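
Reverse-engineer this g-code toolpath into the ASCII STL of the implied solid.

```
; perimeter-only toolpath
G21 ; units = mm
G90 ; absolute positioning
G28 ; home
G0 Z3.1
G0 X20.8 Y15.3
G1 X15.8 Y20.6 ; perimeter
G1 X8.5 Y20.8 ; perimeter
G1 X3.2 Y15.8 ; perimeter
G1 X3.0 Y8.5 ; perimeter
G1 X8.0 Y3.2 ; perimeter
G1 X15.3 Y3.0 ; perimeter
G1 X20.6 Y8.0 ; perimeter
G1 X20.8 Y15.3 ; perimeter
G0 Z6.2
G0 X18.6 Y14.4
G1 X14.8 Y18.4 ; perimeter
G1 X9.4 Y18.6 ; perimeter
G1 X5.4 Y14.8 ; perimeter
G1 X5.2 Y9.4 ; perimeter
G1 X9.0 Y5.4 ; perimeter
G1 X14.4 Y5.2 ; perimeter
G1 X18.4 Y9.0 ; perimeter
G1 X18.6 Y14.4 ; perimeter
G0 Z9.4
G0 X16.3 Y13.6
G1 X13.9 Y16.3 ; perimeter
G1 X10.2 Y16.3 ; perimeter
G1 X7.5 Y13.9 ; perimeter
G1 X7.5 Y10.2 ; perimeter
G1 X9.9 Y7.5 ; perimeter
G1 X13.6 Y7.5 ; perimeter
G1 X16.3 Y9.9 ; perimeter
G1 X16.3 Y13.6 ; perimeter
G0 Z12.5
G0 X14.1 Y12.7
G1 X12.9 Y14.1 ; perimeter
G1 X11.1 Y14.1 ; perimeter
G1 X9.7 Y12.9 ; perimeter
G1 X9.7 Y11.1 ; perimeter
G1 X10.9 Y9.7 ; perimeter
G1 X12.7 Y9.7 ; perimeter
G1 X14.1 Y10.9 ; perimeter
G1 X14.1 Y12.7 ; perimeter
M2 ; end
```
solid part
  facet normal 0.0000 0.0000 -1.0000
    outer loop
      vertex 7.7 23.0 0.0
      vertex 16.8 22.8 0.0
      vertex 23.0 16.1 0.0
    endloop
  endfacet
  facet normal 0.0000 0.0000 -1.0000
    outer loop
      vertex 1.0 16.8 0.0
      vertex 7.7 23.0 0.0
      vertex 23.0 16.1 0.0
    endloop
  endfacet
  facet normal 0.0000 0.0000 -1.0000
    outer loop
      vertex 0.8 7.7 0.0
      vertex 1.0 16.8 0.0
      vertex 23.0 16.1 0.0
    endloop
  endfacet
  facet normal 0.0000 0.0000 -1.0000
    outer loop
      vertex 7.0 1.0 0.0
      vertex 0.8 7.7 0.0
      vertex 23.0 16.1 0.0
    endloop
  endfacet
  facet normal 0.0000 0.0000 -1.0000
    outer loop
      vertex 16.1 0.8 0.0
      vertex 7.0 1.0 0.0
      vertex 23.0 16.1 0.0
    endloop
  endfacet
  facet normal 0.0000 0.0000 -1.0000
    outer loop
      vertex 22.8 7.0 0.0
      vertex 16.1 0.8 0.0
      vertex 23.0 16.1 0.0
    endloop
  endfacet
  facet normal 0.5998 0.5551 0.5763
    outer loop
      vertex 23.0 16.1 0.0
      vertex 16.8 22.8 0.0
      vertex 11.9 11.9 15.6
    endloop
  endfacet
  facet normal 0.0180 0.8169 0.5764
    outer loop
      vertex 16.8 22.8 0.0
      vertex 7.7 23.0 0.0
      vertex 11.9 11.9 15.6
    endloop
  endfacet
  facet normal -0.5551 0.5998 0.5763
    outer loop
      vertex 7.7 23.0 0.0
      vertex 1.0 16.8 0.0
      vertex 11.9 11.9 15.6
    endloop
  endfacet
  facet normal -0.8169 0.0180 0.5764
    outer loop
      vertex 1.0 16.8 0.0
      vertex 0.8 7.7 0.0
      vertex 11.9 11.9 15.6
    endloop
  endfacet
  facet normal -0.5998 -0.5551 0.5763
    outer loop
      vertex 0.8 7.7 0.0
      vertex 7.0 1.0 0.0
      vertex 11.9 11.9 15.6
    endloop
  endfacet
  facet normal -0.0180 -0.8169 0.5764
    outer loop
      vertex 7.0 1.0 0.0
      vertex 16.1 0.8 0.0
      vertex 11.9 11.9 15.6
    endloop
  endfacet
  facet normal 0.5551 -0.5998 0.5763
    outer loop
      vertex 16.1 0.8 0.0
      vertex 22.8 7.0 0.0
      vertex 11.9 11.9 15.6
    endloop
  endfacet
  facet normal 0.8169 -0.0180 0.5764
    outer loop
      vertex 22.8 7.0 0.0
      vertex 23.0 16.1 0.0
      vertex 11.9 11.9 15.6
    endloop
  endfacet
endsolid part

The G0 Z moves step by Δz≈3.1 mm. The G1 loops shrink linearly with z, so the solid tapers from its base footprint up to z≈15.6. Closing with a flat bottom cap and the tapered top and triangulating gives 14 facets — a regular 8-sided pyramid, base circumscribed radius ≈ 11.9 mm, apex at z ≈ 15.6 mm.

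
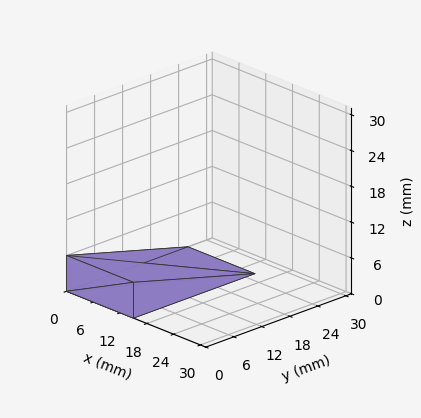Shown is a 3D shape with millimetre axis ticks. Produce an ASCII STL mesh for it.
Reading the render: the shape is a wedge (ramp): 15 × 26 mm base, rising to 6 mm along the y=0 edge and sloping linearly to z=0 at y=26 (dimensions read to the nearest mm from the axis ticks). For the STL, each face is triangulated and given an outward normal.

solid part
  facet normal 0.0000 0.0000 -1.0000
    outer loop
      vertex 15.00 26.00 0.00
      vertex 15.00 0.00 0.00
      vertex 0.00 0.00 0.00
    endloop
  endfacet
  facet normal 0.0000 0.0000 -1.0000
    outer loop
      vertex 0.00 26.00 0.00
      vertex 15.00 26.00 0.00
      vertex 0.00 0.00 0.00
    endloop
  endfacet
  facet normal 0.0000 -1.0000 0.0000
    outer loop
      vertex 0.00 0.00 0.00
      vertex 15.00 0.00 0.00
      vertex 15.00 0.00 6.00
    endloop
  endfacet
  facet normal 0.0000 -1.0000 0.0000
    outer loop
      vertex 0.00 0.00 0.00
      vertex 15.00 0.00 6.00
      vertex 0.00 0.00 6.00
    endloop
  endfacet
  facet normal 0.0000 0.2249 0.9744
    outer loop
      vertex 0.00 0.00 6.00
      vertex 15.00 0.00 6.00
      vertex 15.00 26.00 0.00
    endloop
  endfacet
  facet normal 0.0000 0.2249 0.9744
    outer loop
      vertex 0.00 0.00 6.00
      vertex 15.00 26.00 0.00
      vertex 0.00 26.00 0.00
    endloop
  endfacet
  facet normal -1.0000 0.0000 0.0000
    outer loop
      vertex 0.00 0.00 6.00
      vertex 0.00 26.00 0.00
      vertex 0.00 0.00 0.00
    endloop
  endfacet
  facet normal 1.0000 0.0000 0.0000
    outer loop
      vertex 15.00 0.00 0.00
      vertex 15.00 26.00 0.00
      vertex 15.00 0.00 6.00
    endloop
  endfacet
endsolid part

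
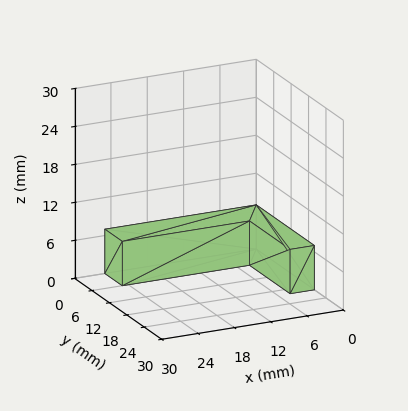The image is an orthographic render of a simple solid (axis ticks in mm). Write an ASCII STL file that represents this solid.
Reading the render: the shape is an L-shaped prism: outer 25 × 20 mm, arm thicknesses ≈ 6 mm (horizontal) and 4 mm (vertical), extruded 7 mm in z (dimensions read to the nearest mm from the axis ticks). For the STL, each face is triangulated and given an outward normal.

solid part
  facet normal 0.0000 0.0000 -1.0000
    outer loop
      vertex 25.00 6.00 0.00
      vertex 25.00 0.00 0.00
      vertex 0.00 0.00 0.00
    endloop
  endfacet
  facet normal 0.0000 0.0000 -1.0000
    outer loop
      vertex 4.00 6.00 0.00
      vertex 25.00 6.00 0.00
      vertex 0.00 0.00 0.00
    endloop
  endfacet
  facet normal 0.0000 0.0000 -1.0000
    outer loop
      vertex 4.00 20.00 0.00
      vertex 4.00 6.00 0.00
      vertex 0.00 0.00 0.00
    endloop
  endfacet
  facet normal 0.0000 0.0000 -1.0000
    outer loop
      vertex 0.00 20.00 0.00
      vertex 4.00 20.00 0.00
      vertex 0.00 0.00 0.00
    endloop
  endfacet
  facet normal 0.0000 0.0000 1.0000
    outer loop
      vertex 0.00 0.00 7.00
      vertex 25.00 0.00 7.00
      vertex 25.00 6.00 7.00
    endloop
  endfacet
  facet normal 0.0000 0.0000 1.0000
    outer loop
      vertex 0.00 0.00 7.00
      vertex 25.00 6.00 7.00
      vertex 4.00 6.00 7.00
    endloop
  endfacet
  facet normal 0.0000 0.0000 1.0000
    outer loop
      vertex 0.00 0.00 7.00
      vertex 4.00 6.00 7.00
      vertex 4.00 20.00 7.00
    endloop
  endfacet
  facet normal 0.0000 0.0000 1.0000
    outer loop
      vertex 0.00 0.00 7.00
      vertex 4.00 20.00 7.00
      vertex 0.00 20.00 7.00
    endloop
  endfacet
  facet normal 0.0000 -1.0000 0.0000
    outer loop
      vertex 0.00 0.00 0.00
      vertex 25.00 0.00 0.00
      vertex 25.00 0.00 7.00
    endloop
  endfacet
  facet normal 0.0000 -1.0000 0.0000
    outer loop
      vertex 0.00 0.00 0.00
      vertex 25.00 0.00 7.00
      vertex 0.00 0.00 7.00
    endloop
  endfacet
  facet normal 1.0000 0.0000 0.0000
    outer loop
      vertex 25.00 0.00 0.00
      vertex 25.00 6.00 0.00
      vertex 25.00 6.00 7.00
    endloop
  endfacet
  facet normal 1.0000 0.0000 0.0000
    outer loop
      vertex 25.00 0.00 0.00
      vertex 25.00 6.00 7.00
      vertex 25.00 0.00 7.00
    endloop
  endfacet
  facet normal 0.0000 1.0000 0.0000
    outer loop
      vertex 25.00 6.00 0.00
      vertex 4.00 6.00 0.00
      vertex 4.00 6.00 7.00
    endloop
  endfacet
  facet normal 0.0000 1.0000 0.0000
    outer loop
      vertex 25.00 6.00 0.00
      vertex 4.00 6.00 7.00
      vertex 25.00 6.00 7.00
    endloop
  endfacet
  facet normal 1.0000 0.0000 0.0000
    outer loop
      vertex 4.00 6.00 0.00
      vertex 4.00 20.00 0.00
      vertex 4.00 20.00 7.00
    endloop
  endfacet
  facet normal 1.0000 0.0000 0.0000
    outer loop
      vertex 4.00 6.00 0.00
      vertex 4.00 20.00 7.00
      vertex 4.00 6.00 7.00
    endloop
  endfacet
  facet normal 0.0000 1.0000 0.0000
    outer loop
      vertex 4.00 20.00 0.00
      vertex 0.00 20.00 0.00
      vertex 0.00 20.00 7.00
    endloop
  endfacet
  facet normal 0.0000 1.0000 0.0000
    outer loop
      vertex 4.00 20.00 0.00
      vertex 0.00 20.00 7.00
      vertex 4.00 20.00 7.00
    endloop
  endfacet
  facet normal -1.0000 0.0000 0.0000
    outer loop
      vertex 0.00 20.00 0.00
      vertex 0.00 0.00 0.00
      vertex 0.00 0.00 7.00
    endloop
  endfacet
  facet normal -1.0000 0.0000 0.0000
    outer loop
      vertex 0.00 20.00 0.00
      vertex 0.00 0.00 7.00
      vertex 0.00 20.00 7.00
    endloop
  endfacet
endsolid part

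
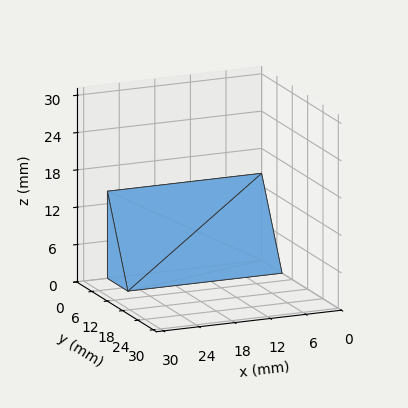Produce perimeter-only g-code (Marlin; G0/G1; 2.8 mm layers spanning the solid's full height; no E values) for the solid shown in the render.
Reading the render: the shape is a wedge (ramp): 26 × 8 mm base, rising to 14 mm along the y=0 edge and sloping linearly to z=0 at y=8 (dimensions read to the nearest mm from the axis ticks). For the g-code, the solid's height is divided into equal slices at the stated Δz and each level perimeter traced with G1 moves after a G0 lift.

; perimeter-only toolpath
G21 ; units = mm
G90 ; absolute positioning
G28 ; home
; layer 1
G0 Z2.8
G0 X0.0 Y0.0
G1 X26.0 Y0.0
G1 X26.0 Y6.4
G1 X0.0 Y6.4
G1 X0.0 Y0.0
; layer 2
G0 Z5.6
G0 X0.0 Y0.0
G1 X26.0 Y0.0
G1 X26.0 Y4.8
G1 X0.0 Y4.8
G1 X0.0 Y0.0
; layer 3
G0 Z8.4
G0 X0.0 Y0.0
G1 X26.0 Y0.0
G1 X26.0 Y3.2
G1 X0.0 Y3.2
G1 X0.0 Y0.0
; layer 4
G0 Z11.2
G0 X0.0 Y0.0
G1 X26.0 Y0.0
G1 X26.0 Y1.6
G1 X0.0 Y1.6
G1 X0.0 Y0.0
M2 ; end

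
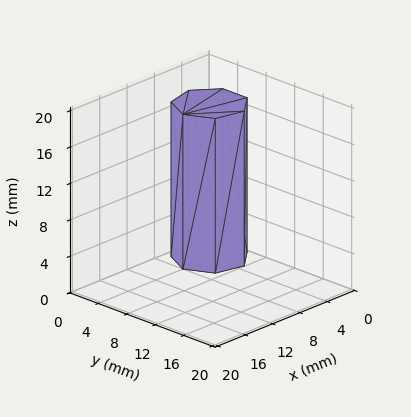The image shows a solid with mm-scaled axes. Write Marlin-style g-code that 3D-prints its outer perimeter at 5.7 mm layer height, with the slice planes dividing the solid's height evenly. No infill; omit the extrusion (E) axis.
Reading the render: the shape is a regular 7-sided prism (a cylinder approximated with 7 flat sides), circumscribed radius ≈ 4 mm, height ≈ 17 mm (dimensions read to the nearest mm from the axis ticks). For the g-code, the solid's height is divided into equal slices at the stated Δz and each level perimeter traced with G1 moves after a G0 lift.

; perimeter-only toolpath
G21 ; units = mm
G90 ; absolute positioning
G28 ; home
; layer 1
G0 Z5.7
G0 X8.0 Y4.0
G1 X6.5 Y7.1
G1 X3.1 Y7.9
G1 X0.4 Y5.7
G1 X0.4 Y2.3
G1 X3.1 Y0.1
G1 X6.5 Y0.9
G1 X8.0 Y4.0
; layer 2
G0 Z11.3
G0 X8.0 Y4.0
G1 X6.5 Y7.1
G1 X3.1 Y7.9
G1 X0.4 Y5.7
G1 X0.4 Y2.3
G1 X3.1 Y0.1
G1 X6.5 Y0.9
G1 X8.0 Y4.0
; layer 3
G0 Z17.0
G0 X8.0 Y4.0
G1 X6.5 Y7.1
G1 X3.1 Y7.9
G1 X0.4 Y5.7
G1 X0.4 Y2.3
G1 X3.1 Y0.1
G1 X6.5 Y0.9
G1 X8.0 Y4.0
M2 ; end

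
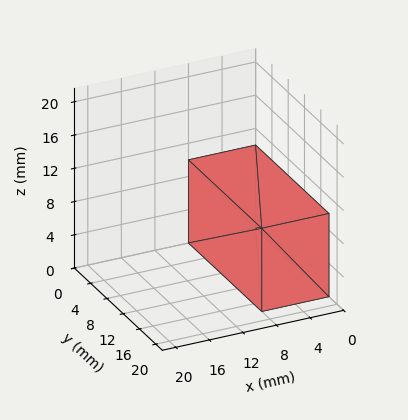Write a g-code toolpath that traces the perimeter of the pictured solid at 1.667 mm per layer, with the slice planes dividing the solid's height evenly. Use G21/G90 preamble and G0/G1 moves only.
Reading the render: the shape is a rectangular box, roughly 8 × 18 mm footprint and 10 mm tall (dimensions read to the nearest mm from the axis ticks). For the g-code, the solid's height is divided into equal slices at the stated Δz and each level perimeter traced with G1 moves after a G0 lift.

; perimeter-only toolpath
G21 ; units = mm
G90 ; absolute positioning
G28 ; home
; layer 1
G0 Z1.667
G0 X0.000 Y0.000
G1 X8.000 Y0.000
G1 X8.000 Y18.000
G1 X0.000 Y18.000
G1 X0.000 Y0.000
; layer 2
G0 Z3.333
G0 X0.000 Y0.000
G1 X8.000 Y0.000
G1 X8.000 Y18.000
G1 X0.000 Y18.000
G1 X0.000 Y0.000
; layer 3
G0 Z5.000
G0 X0.000 Y0.000
G1 X8.000 Y0.000
G1 X8.000 Y18.000
G1 X0.000 Y18.000
G1 X0.000 Y0.000
; layer 4
G0 Z6.667
G0 X0.000 Y0.000
G1 X8.000 Y0.000
G1 X8.000 Y18.000
G1 X0.000 Y18.000
G1 X0.000 Y0.000
; layer 5
G0 Z8.333
G0 X0.000 Y0.000
G1 X8.000 Y0.000
G1 X8.000 Y18.000
G1 X0.000 Y18.000
G1 X0.000 Y0.000
; layer 6
G0 Z10.000
G0 X0.000 Y0.000
G1 X8.000 Y0.000
G1 X8.000 Y18.000
G1 X0.000 Y18.000
G1 X0.000 Y0.000
M2 ; end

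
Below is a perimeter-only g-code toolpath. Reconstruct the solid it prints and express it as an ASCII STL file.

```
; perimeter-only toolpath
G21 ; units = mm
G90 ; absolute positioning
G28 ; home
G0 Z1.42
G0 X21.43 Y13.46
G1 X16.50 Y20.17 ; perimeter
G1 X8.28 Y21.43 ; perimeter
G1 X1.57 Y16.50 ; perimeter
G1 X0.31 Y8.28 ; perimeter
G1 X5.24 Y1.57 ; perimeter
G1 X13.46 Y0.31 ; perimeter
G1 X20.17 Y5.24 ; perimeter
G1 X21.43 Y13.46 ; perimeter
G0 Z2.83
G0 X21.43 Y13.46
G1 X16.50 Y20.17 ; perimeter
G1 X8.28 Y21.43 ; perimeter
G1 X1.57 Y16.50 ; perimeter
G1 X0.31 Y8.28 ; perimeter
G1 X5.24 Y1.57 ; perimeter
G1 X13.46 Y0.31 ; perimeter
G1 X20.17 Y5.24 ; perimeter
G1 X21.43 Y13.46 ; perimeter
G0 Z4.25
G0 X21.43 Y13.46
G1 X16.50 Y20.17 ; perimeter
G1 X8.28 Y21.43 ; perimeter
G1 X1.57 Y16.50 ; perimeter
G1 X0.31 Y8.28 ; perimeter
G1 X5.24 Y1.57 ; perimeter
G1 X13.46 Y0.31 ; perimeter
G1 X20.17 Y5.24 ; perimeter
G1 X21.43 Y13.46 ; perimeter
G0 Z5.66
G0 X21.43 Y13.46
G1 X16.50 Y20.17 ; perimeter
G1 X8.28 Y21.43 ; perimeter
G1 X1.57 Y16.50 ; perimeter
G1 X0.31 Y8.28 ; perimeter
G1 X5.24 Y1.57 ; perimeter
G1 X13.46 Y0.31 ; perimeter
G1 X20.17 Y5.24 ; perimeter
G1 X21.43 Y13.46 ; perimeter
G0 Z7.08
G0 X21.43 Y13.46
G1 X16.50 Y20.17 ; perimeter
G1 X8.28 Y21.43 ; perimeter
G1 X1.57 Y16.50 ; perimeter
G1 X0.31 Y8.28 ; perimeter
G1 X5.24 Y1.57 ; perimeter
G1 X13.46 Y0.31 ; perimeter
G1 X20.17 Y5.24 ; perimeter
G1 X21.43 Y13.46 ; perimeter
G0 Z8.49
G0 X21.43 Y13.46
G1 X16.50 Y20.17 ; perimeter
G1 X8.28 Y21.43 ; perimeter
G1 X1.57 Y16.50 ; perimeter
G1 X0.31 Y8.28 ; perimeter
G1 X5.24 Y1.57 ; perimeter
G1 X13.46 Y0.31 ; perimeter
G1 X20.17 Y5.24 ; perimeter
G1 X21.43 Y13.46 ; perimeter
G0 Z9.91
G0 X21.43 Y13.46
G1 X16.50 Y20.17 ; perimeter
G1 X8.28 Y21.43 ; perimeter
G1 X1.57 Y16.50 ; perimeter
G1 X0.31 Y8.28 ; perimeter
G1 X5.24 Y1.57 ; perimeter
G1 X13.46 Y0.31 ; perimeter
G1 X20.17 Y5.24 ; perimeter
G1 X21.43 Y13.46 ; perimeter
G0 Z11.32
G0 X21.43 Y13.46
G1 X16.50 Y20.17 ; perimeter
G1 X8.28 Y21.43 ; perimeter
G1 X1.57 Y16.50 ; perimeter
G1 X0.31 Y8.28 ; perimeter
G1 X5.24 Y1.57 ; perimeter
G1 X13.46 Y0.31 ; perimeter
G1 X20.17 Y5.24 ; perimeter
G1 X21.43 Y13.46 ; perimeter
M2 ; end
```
solid part
  facet normal 0.0000 0.0000 -1.0000
    outer loop
      vertex 8.28 21.43 0.00
      vertex 16.50 20.17 0.00
      vertex 21.43 13.46 0.00
    endloop
  endfacet
  facet normal 0.0000 0.0000 -1.0000
    outer loop
      vertex 1.57 16.50 0.00
      vertex 8.28 21.43 0.00
      vertex 21.43 13.46 0.00
    endloop
  endfacet
  facet normal 0.0000 0.0000 -1.0000
    outer loop
      vertex 0.31 8.28 0.00
      vertex 1.57 16.50 0.00
      vertex 21.43 13.46 0.00
    endloop
  endfacet
  facet normal 0.0000 0.0000 -1.0000
    outer loop
      vertex 5.24 1.57 0.00
      vertex 0.31 8.28 0.00
      vertex 21.43 13.46 0.00
    endloop
  endfacet
  facet normal 0.0000 0.0000 -1.0000
    outer loop
      vertex 13.46 0.31 0.00
      vertex 5.24 1.57 0.00
      vertex 21.43 13.46 0.00
    endloop
  endfacet
  facet normal 0.0000 0.0000 -1.0000
    outer loop
      vertex 20.17 5.24 0.00
      vertex 13.46 0.31 0.00
      vertex 21.43 13.46 0.00
    endloop
  endfacet
  facet normal 0.0000 0.0000 1.0000
    outer loop
      vertex 21.43 13.46 11.32
      vertex 16.50 20.17 11.32
      vertex 8.28 21.43 11.32
    endloop
  endfacet
  facet normal 0.0000 0.0000 1.0000
    outer loop
      vertex 21.43 13.46 11.32
      vertex 8.28 21.43 11.32
      vertex 1.57 16.50 11.32
    endloop
  endfacet
  facet normal 0.0000 0.0000 1.0000
    outer loop
      vertex 21.43 13.46 11.32
      vertex 1.57 16.50 11.32
      vertex 0.31 8.28 11.32
    endloop
  endfacet
  facet normal 0.0000 0.0000 1.0000
    outer loop
      vertex 21.43 13.46 11.32
      vertex 0.31 8.28 11.32
      vertex 5.24 1.57 11.32
    endloop
  endfacet
  facet normal 0.0000 0.0000 1.0000
    outer loop
      vertex 21.43 13.46 11.32
      vertex 5.24 1.57 11.32
      vertex 13.46 0.31 11.32
    endloop
  endfacet
  facet normal 0.0000 0.0000 1.0000
    outer loop
      vertex 21.43 13.46 11.32
      vertex 13.46 0.31 11.32
      vertex 20.17 5.24 11.32
    endloop
  endfacet
  facet normal 0.8059 0.5921 0.0000
    outer loop
      vertex 21.43 13.46 0.00
      vertex 16.50 20.17 0.00
      vertex 16.50 20.17 11.32
    endloop
  endfacet
  facet normal 0.8059 0.5921 0.0000
    outer loop
      vertex 21.43 13.46 0.00
      vertex 16.50 20.17 11.32
      vertex 21.43 13.46 11.32
    endloop
  endfacet
  facet normal 0.1515 0.9885 0.0000
    outer loop
      vertex 16.50 20.17 0.00
      vertex 8.28 21.43 0.00
      vertex 8.28 21.43 11.32
    endloop
  endfacet
  facet normal 0.1515 0.9885 0.0000
    outer loop
      vertex 16.50 20.17 0.00
      vertex 8.28 21.43 11.32
      vertex 16.50 20.17 11.32
    endloop
  endfacet
  facet normal -0.5921 0.8059 0.0000
    outer loop
      vertex 8.28 21.43 0.00
      vertex 1.57 16.50 0.00
      vertex 1.57 16.50 11.32
    endloop
  endfacet
  facet normal -0.5921 0.8059 0.0000
    outer loop
      vertex 8.28 21.43 0.00
      vertex 1.57 16.50 11.32
      vertex 8.28 21.43 11.32
    endloop
  endfacet
  facet normal -0.9885 0.1515 0.0000
    outer loop
      vertex 1.57 16.50 0.00
      vertex 0.31 8.28 0.00
      vertex 0.31 8.28 11.32
    endloop
  endfacet
  facet normal -0.9885 0.1515 0.0000
    outer loop
      vertex 1.57 16.50 0.00
      vertex 0.31 8.28 11.32
      vertex 1.57 16.50 11.32
    endloop
  endfacet
  facet normal -0.8059 -0.5921 0.0000
    outer loop
      vertex 0.31 8.28 0.00
      vertex 5.24 1.57 0.00
      vertex 5.24 1.57 11.32
    endloop
  endfacet
  facet normal -0.8059 -0.5921 0.0000
    outer loop
      vertex 0.31 8.28 0.00
      vertex 5.24 1.57 11.32
      vertex 0.31 8.28 11.32
    endloop
  endfacet
  facet normal -0.1515 -0.9885 0.0000
    outer loop
      vertex 5.24 1.57 0.00
      vertex 13.46 0.31 0.00
      vertex 13.46 0.31 11.32
    endloop
  endfacet
  facet normal -0.1515 -0.9885 0.0000
    outer loop
      vertex 5.24 1.57 0.00
      vertex 13.46 0.31 11.32
      vertex 5.24 1.57 11.32
    endloop
  endfacet
  facet normal 0.5921 -0.8059 0.0000
    outer loop
      vertex 13.46 0.31 0.00
      vertex 20.17 5.24 0.00
      vertex 20.17 5.24 11.32
    endloop
  endfacet
  facet normal 0.5921 -0.8059 0.0000
    outer loop
      vertex 13.46 0.31 0.00
      vertex 20.17 5.24 11.32
      vertex 13.46 0.31 11.32
    endloop
  endfacet
  facet normal 0.9885 -0.1515 0.0000
    outer loop
      vertex 20.17 5.24 0.00
      vertex 21.43 13.46 0.00
      vertex 21.43 13.46 11.32
    endloop
  endfacet
  facet normal 0.9885 -0.1515 0.0000
    outer loop
      vertex 20.17 5.24 0.00
      vertex 21.43 13.46 11.32
      vertex 20.17 5.24 11.32
    endloop
  endfacet
endsolid part

The G0 Z moves step by Δz≈1.42 mm. Every layer's G1 loop is the same polygon, so the solid is a straight extrusion of it from z=0 to z≈11.3. Closing with flat bottom and top caps and triangulating gives 28 facets — a regular 8-sided prism (a cylinder approximated with 8 flat sides), circumscribed radius ≈ 10.9 mm, height ≈ 11.3 mm.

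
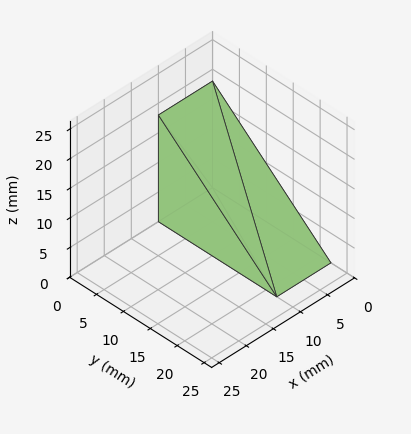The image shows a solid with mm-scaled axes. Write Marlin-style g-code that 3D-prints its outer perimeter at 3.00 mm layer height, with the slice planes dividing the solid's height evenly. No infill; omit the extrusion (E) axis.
Reading the render: the shape is a wedge (ramp): 10 × 22 mm base, rising to 18 mm along the y=0 edge and sloping linearly to z=0 at y=22 (dimensions read to the nearest mm from the axis ticks). For the g-code, the solid's height is divided into equal slices at the stated Δz and each level perimeter traced with G1 moves after a G0 lift.

; perimeter-only toolpath
G21 ; units = mm
G90 ; absolute positioning
G28 ; home
; layer 1
G0 Z3.00
G0 X0.00 Y0.00
G1 X10.00 Y0.00
G1 X10.00 Y18.33
G1 X0.00 Y18.33
G1 X0.00 Y0.00
; layer 2
G0 Z6.00
G0 X0.00 Y0.00
G1 X10.00 Y0.00
G1 X10.00 Y14.67
G1 X0.00 Y14.67
G1 X0.00 Y0.00
; layer 3
G0 Z9.00
G0 X0.00 Y0.00
G1 X10.00 Y0.00
G1 X10.00 Y11.00
G1 X0.00 Y11.00
G1 X0.00 Y0.00
; layer 4
G0 Z12.00
G0 X0.00 Y0.00
G1 X10.00 Y0.00
G1 X10.00 Y7.33
G1 X0.00 Y7.33
G1 X0.00 Y0.00
; layer 5
G0 Z15.00
G0 X0.00 Y0.00
G1 X10.00 Y0.00
G1 X10.00 Y3.67
G1 X0.00 Y3.67
G1 X0.00 Y0.00
M2 ; end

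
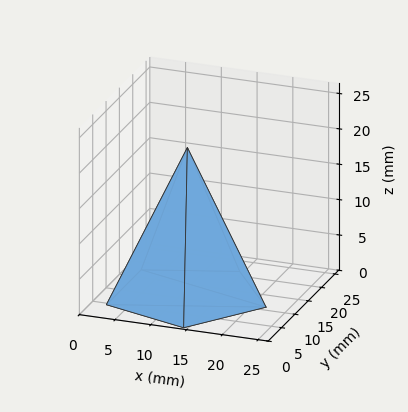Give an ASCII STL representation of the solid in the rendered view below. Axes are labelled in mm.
Reading the render: the shape is a regular 5-sided pyramid, base circumscribed radius ≈ 11 mm, apex at z ≈ 21 mm (dimensions read to the nearest mm from the axis ticks). For the STL, each face is triangulated and given an outward normal.

solid part
  facet normal 0.0000 0.0000 -1.0000
    outer loop
      vertex 2.1 17.5 0.0
      vertex 14.4 21.5 0.0
      vertex 22.0 11.0 0.0
    endloop
  endfacet
  facet normal 0.0000 0.0000 -1.0000
    outer loop
      vertex 2.1 4.5 0.0
      vertex 2.1 17.5 0.0
      vertex 22.0 11.0 0.0
    endloop
  endfacet
  facet normal 0.0000 0.0000 -1.0000
    outer loop
      vertex 14.4 0.5 0.0
      vertex 2.1 4.5 0.0
      vertex 22.0 11.0 0.0
    endloop
  endfacet
  facet normal 0.7457 0.5398 0.3906
    outer loop
      vertex 22.0 11.0 0.0
      vertex 14.4 21.5 0.0
      vertex 11.0 11.0 21.0
    endloop
  endfacet
  facet normal -0.2846 0.8751 0.3915
    outer loop
      vertex 14.4 21.5 0.0
      vertex 2.1 17.5 0.0
      vertex 11.0 11.0 21.0
    endloop
  endfacet
  facet normal -0.9207 0.0000 0.3902
    outer loop
      vertex 2.1 17.5 0.0
      vertex 2.1 4.5 0.0
      vertex 11.0 11.0 21.0
    endloop
  endfacet
  facet normal -0.2846 -0.8751 0.3915
    outer loop
      vertex 2.1 4.5 0.0
      vertex 14.4 0.5 0.0
      vertex 11.0 11.0 21.0
    endloop
  endfacet
  facet normal 0.7457 -0.5398 0.3906
    outer loop
      vertex 14.4 0.5 0.0
      vertex 22.0 11.0 0.0
      vertex 11.0 11.0 21.0
    endloop
  endfacet
endsolid part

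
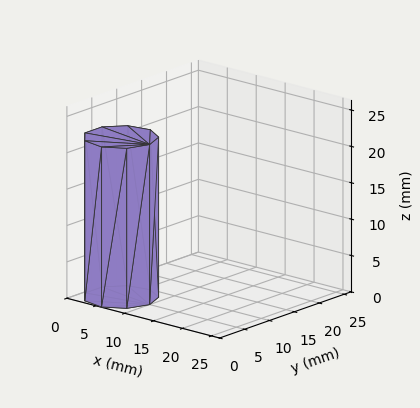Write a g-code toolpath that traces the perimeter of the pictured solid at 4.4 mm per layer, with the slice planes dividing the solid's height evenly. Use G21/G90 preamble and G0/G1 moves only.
Reading the render: the shape is a regular 9-sided prism (a cylinder approximated with 9 flat sides), circumscribed radius ≈ 5 mm, height ≈ 22 mm (dimensions read to the nearest mm from the axis ticks). For the g-code, the solid's height is divided into equal slices at the stated Δz and each level perimeter traced with G1 moves after a G0 lift.

; perimeter-only toolpath
G21 ; units = mm
G90 ; absolute positioning
G28 ; home
; layer 1
G0 Z4.4
G0 X10.0 Y5.0
G1 X8.8 Y8.2
G1 X5.9 Y9.9
G1 X2.5 Y9.3
G1 X0.3 Y6.7
G1 X0.3 Y3.3
G1 X2.5 Y0.7
G1 X5.9 Y0.1
G1 X8.8 Y1.8
G1 X10.0 Y5.0
; layer 2
G0 Z8.8
G0 X10.0 Y5.0
G1 X8.8 Y8.2
G1 X5.9 Y9.9
G1 X2.5 Y9.3
G1 X0.3 Y6.7
G1 X0.3 Y3.3
G1 X2.5 Y0.7
G1 X5.9 Y0.1
G1 X8.8 Y1.8
G1 X10.0 Y5.0
; layer 3
G0 Z13.2
G0 X10.0 Y5.0
G1 X8.8 Y8.2
G1 X5.9 Y9.9
G1 X2.5 Y9.3
G1 X0.3 Y6.7
G1 X0.3 Y3.3
G1 X2.5 Y0.7
G1 X5.9 Y0.1
G1 X8.8 Y1.8
G1 X10.0 Y5.0
; layer 4
G0 Z17.6
G0 X10.0 Y5.0
G1 X8.8 Y8.2
G1 X5.9 Y9.9
G1 X2.5 Y9.3
G1 X0.3 Y6.7
G1 X0.3 Y3.3
G1 X2.5 Y0.7
G1 X5.9 Y0.1
G1 X8.8 Y1.8
G1 X10.0 Y5.0
; layer 5
G0 Z22.0
G0 X10.0 Y5.0
G1 X8.8 Y8.2
G1 X5.9 Y9.9
G1 X2.5 Y9.3
G1 X0.3 Y6.7
G1 X0.3 Y3.3
G1 X2.5 Y0.7
G1 X5.9 Y0.1
G1 X8.8 Y1.8
G1 X10.0 Y5.0
M2 ; end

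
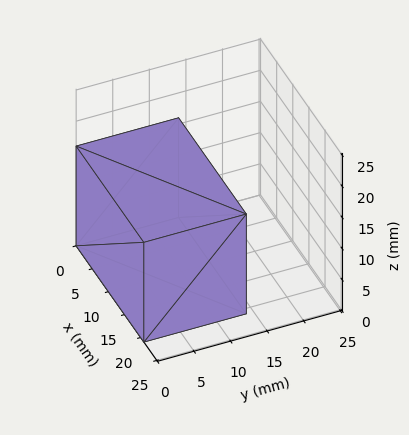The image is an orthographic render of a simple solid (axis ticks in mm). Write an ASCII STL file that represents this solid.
Reading the render: the shape is a rectangular box, roughly 21 × 14 mm footprint and 16 mm tall (dimensions read to the nearest mm from the axis ticks). For the STL, each face is triangulated and given an outward normal.

solid part
  facet normal 0.0000 0.0000 -1.0000
    outer loop
      vertex 21.0 14.0 0.0
      vertex 21.0 0.0 0.0
      vertex 0.0 0.0 0.0
    endloop
  endfacet
  facet normal 0.0000 0.0000 -1.0000
    outer loop
      vertex 0.0 14.0 0.0
      vertex 21.0 14.0 0.0
      vertex 0.0 0.0 0.0
    endloop
  endfacet
  facet normal 0.0000 0.0000 1.0000
    outer loop
      vertex 0.0 0.0 16.0
      vertex 21.0 0.0 16.0
      vertex 21.0 14.0 16.0
    endloop
  endfacet
  facet normal 0.0000 0.0000 1.0000
    outer loop
      vertex 0.0 0.0 16.0
      vertex 21.0 14.0 16.0
      vertex 0.0 14.0 16.0
    endloop
  endfacet
  facet normal 0.0000 -1.0000 0.0000
    outer loop
      vertex 0.0 0.0 0.0
      vertex 21.0 0.0 0.0
      vertex 21.0 0.0 16.0
    endloop
  endfacet
  facet normal 0.0000 -1.0000 0.0000
    outer loop
      vertex 0.0 0.0 0.0
      vertex 21.0 0.0 16.0
      vertex 0.0 0.0 16.0
    endloop
  endfacet
  facet normal 0.0000 1.0000 0.0000
    outer loop
      vertex 21.0 14.0 16.0
      vertex 21.0 14.0 0.0
      vertex 0.0 14.0 0.0
    endloop
  endfacet
  facet normal 0.0000 1.0000 0.0000
    outer loop
      vertex 0.0 14.0 16.0
      vertex 21.0 14.0 16.0
      vertex 0.0 14.0 0.0
    endloop
  endfacet
  facet normal -1.0000 0.0000 0.0000
    outer loop
      vertex 0.0 14.0 16.0
      vertex 0.0 14.0 0.0
      vertex 0.0 0.0 0.0
    endloop
  endfacet
  facet normal -1.0000 0.0000 0.0000
    outer loop
      vertex 0.0 0.0 16.0
      vertex 0.0 14.0 16.0
      vertex 0.0 0.0 0.0
    endloop
  endfacet
  facet normal 1.0000 0.0000 0.0000
    outer loop
      vertex 21.0 0.0 0.0
      vertex 21.0 14.0 0.0
      vertex 21.0 14.0 16.0
    endloop
  endfacet
  facet normal 1.0000 0.0000 0.0000
    outer loop
      vertex 21.0 0.0 0.0
      vertex 21.0 14.0 16.0
      vertex 21.0 0.0 16.0
    endloop
  endfacet
endsolid part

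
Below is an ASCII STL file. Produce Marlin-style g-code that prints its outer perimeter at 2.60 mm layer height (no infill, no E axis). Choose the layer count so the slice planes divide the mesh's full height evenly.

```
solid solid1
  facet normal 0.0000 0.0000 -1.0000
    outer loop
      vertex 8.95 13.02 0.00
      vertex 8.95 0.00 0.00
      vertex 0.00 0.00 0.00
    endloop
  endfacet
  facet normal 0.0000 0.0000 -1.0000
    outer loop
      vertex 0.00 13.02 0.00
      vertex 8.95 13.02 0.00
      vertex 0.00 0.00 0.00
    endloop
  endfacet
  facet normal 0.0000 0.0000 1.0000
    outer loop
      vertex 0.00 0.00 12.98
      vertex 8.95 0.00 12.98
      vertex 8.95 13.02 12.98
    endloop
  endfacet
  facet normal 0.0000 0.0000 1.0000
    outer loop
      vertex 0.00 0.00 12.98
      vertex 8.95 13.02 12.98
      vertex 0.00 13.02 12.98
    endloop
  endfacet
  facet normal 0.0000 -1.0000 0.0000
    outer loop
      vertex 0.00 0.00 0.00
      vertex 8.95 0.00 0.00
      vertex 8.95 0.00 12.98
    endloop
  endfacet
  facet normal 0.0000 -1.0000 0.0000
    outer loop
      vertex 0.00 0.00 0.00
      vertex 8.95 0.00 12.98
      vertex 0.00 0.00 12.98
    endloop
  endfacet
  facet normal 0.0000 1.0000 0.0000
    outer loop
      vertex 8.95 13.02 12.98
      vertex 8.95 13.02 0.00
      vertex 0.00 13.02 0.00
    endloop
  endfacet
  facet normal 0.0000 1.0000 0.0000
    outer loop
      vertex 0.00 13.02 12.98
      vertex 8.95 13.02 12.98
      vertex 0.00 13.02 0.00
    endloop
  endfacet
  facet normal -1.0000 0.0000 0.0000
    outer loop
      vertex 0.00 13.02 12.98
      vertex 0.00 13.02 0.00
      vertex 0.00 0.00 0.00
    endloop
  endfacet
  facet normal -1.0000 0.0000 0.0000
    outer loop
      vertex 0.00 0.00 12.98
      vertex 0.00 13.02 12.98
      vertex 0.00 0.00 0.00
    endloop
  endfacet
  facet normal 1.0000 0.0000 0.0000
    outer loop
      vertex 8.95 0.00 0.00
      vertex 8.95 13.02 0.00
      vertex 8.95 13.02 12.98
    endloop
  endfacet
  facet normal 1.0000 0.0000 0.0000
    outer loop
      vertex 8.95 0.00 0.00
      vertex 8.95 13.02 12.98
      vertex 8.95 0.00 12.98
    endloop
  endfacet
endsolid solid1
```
; perimeter-only toolpath
G21 ; units = mm
G90 ; absolute positioning
G28 ; home
; layer 1
G0 Z2.60
G0 X0.00 Y0.00
G1 X8.95 Y0.00
G1 X8.95 Y13.02
G1 X0.00 Y13.02
G1 X0.00 Y0.00
; layer 2
G0 Z5.19
G0 X0.00 Y0.00
G1 X8.95 Y0.00
G1 X8.95 Y13.02
G1 X0.00 Y13.02
G1 X0.00 Y0.00
; layer 3
G0 Z7.79
G0 X0.00 Y0.00
G1 X8.95 Y0.00
G1 X8.95 Y13.02
G1 X0.00 Y13.02
G1 X0.00 Y0.00
; layer 4
G0 Z10.38
G0 X0.00 Y0.00
G1 X8.95 Y0.00
G1 X8.95 Y13.02
G1 X0.00 Y13.02
G1 X0.00 Y0.00
; layer 5
G0 Z12.98
G0 X0.00 Y0.00
G1 X8.95 Y0.00
G1 X8.95 Y13.02
G1 X0.00 Y13.02
G1 X0.00 Y0.00
M2 ; end

The solid is a rectangular box, roughly 8.95 × 13 mm footprint and 13 mm tall. Slicing at Δz = 2.60 mm — 5 equal slices spanning the solid's height, so layer i sits at z = i·h/5 — gives 5 non-empty perimeters. Each is a 4-segment closed polygon; G0 lifts to the layer z and rapids to the start vertex, then G1 traces the edges.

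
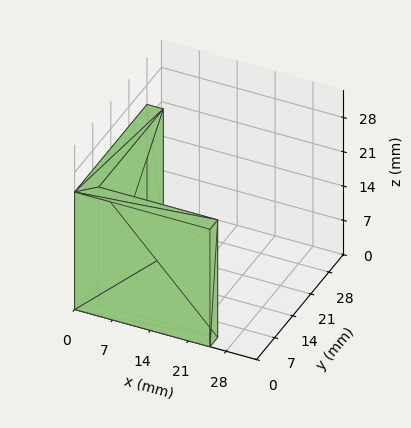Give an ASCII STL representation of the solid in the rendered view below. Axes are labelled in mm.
Reading the render: the shape is an L-shaped prism: outer 25 × 28 mm, arm thicknesses ≈ 3 mm (horizontal) and 3 mm (vertical), extruded 24 mm in z (dimensions read to the nearest mm from the axis ticks). For the STL, each face is triangulated and given an outward normal.

solid part
  facet normal 0.0000 0.0000 -1.0000
    outer loop
      vertex 25.0 3.0 0.0
      vertex 25.0 0.0 0.0
      vertex 0.0 0.0 0.0
    endloop
  endfacet
  facet normal 0.0000 0.0000 -1.0000
    outer loop
      vertex 3.0 3.0 0.0
      vertex 25.0 3.0 0.0
      vertex 0.0 0.0 0.0
    endloop
  endfacet
  facet normal 0.0000 0.0000 -1.0000
    outer loop
      vertex 3.0 28.0 0.0
      vertex 3.0 3.0 0.0
      vertex 0.0 0.0 0.0
    endloop
  endfacet
  facet normal 0.0000 0.0000 -1.0000
    outer loop
      vertex 0.0 28.0 0.0
      vertex 3.0 28.0 0.0
      vertex 0.0 0.0 0.0
    endloop
  endfacet
  facet normal 0.0000 0.0000 1.0000
    outer loop
      vertex 0.0 0.0 24.0
      vertex 25.0 0.0 24.0
      vertex 25.0 3.0 24.0
    endloop
  endfacet
  facet normal 0.0000 0.0000 1.0000
    outer loop
      vertex 0.0 0.0 24.0
      vertex 25.0 3.0 24.0
      vertex 3.0 3.0 24.0
    endloop
  endfacet
  facet normal 0.0000 0.0000 1.0000
    outer loop
      vertex 0.0 0.0 24.0
      vertex 3.0 3.0 24.0
      vertex 3.0 28.0 24.0
    endloop
  endfacet
  facet normal 0.0000 0.0000 1.0000
    outer loop
      vertex 0.0 0.0 24.0
      vertex 3.0 28.0 24.0
      vertex 0.0 28.0 24.0
    endloop
  endfacet
  facet normal 0.0000 -1.0000 0.0000
    outer loop
      vertex 0.0 0.0 0.0
      vertex 25.0 0.0 0.0
      vertex 25.0 0.0 24.0
    endloop
  endfacet
  facet normal 0.0000 -1.0000 0.0000
    outer loop
      vertex 0.0 0.0 0.0
      vertex 25.0 0.0 24.0
      vertex 0.0 0.0 24.0
    endloop
  endfacet
  facet normal 1.0000 0.0000 0.0000
    outer loop
      vertex 25.0 0.0 0.0
      vertex 25.0 3.0 0.0
      vertex 25.0 3.0 24.0
    endloop
  endfacet
  facet normal 1.0000 0.0000 0.0000
    outer loop
      vertex 25.0 0.0 0.0
      vertex 25.0 3.0 24.0
      vertex 25.0 0.0 24.0
    endloop
  endfacet
  facet normal 0.0000 1.0000 0.0000
    outer loop
      vertex 25.0 3.0 0.0
      vertex 3.0 3.0 0.0
      vertex 3.0 3.0 24.0
    endloop
  endfacet
  facet normal 0.0000 1.0000 0.0000
    outer loop
      vertex 25.0 3.0 0.0
      vertex 3.0 3.0 24.0
      vertex 25.0 3.0 24.0
    endloop
  endfacet
  facet normal 1.0000 0.0000 0.0000
    outer loop
      vertex 3.0 3.0 0.0
      vertex 3.0 28.0 0.0
      vertex 3.0 28.0 24.0
    endloop
  endfacet
  facet normal 1.0000 0.0000 0.0000
    outer loop
      vertex 3.0 3.0 0.0
      vertex 3.0 28.0 24.0
      vertex 3.0 3.0 24.0
    endloop
  endfacet
  facet normal 0.0000 1.0000 0.0000
    outer loop
      vertex 3.0 28.0 0.0
      vertex 0.0 28.0 0.0
      vertex 0.0 28.0 24.0
    endloop
  endfacet
  facet normal 0.0000 1.0000 0.0000
    outer loop
      vertex 3.0 28.0 0.0
      vertex 0.0 28.0 24.0
      vertex 3.0 28.0 24.0
    endloop
  endfacet
  facet normal -1.0000 0.0000 0.0000
    outer loop
      vertex 0.0 28.0 0.0
      vertex 0.0 0.0 0.0
      vertex 0.0 0.0 24.0
    endloop
  endfacet
  facet normal -1.0000 0.0000 0.0000
    outer loop
      vertex 0.0 28.0 0.0
      vertex 0.0 0.0 24.0
      vertex 0.0 28.0 24.0
    endloop
  endfacet
endsolid part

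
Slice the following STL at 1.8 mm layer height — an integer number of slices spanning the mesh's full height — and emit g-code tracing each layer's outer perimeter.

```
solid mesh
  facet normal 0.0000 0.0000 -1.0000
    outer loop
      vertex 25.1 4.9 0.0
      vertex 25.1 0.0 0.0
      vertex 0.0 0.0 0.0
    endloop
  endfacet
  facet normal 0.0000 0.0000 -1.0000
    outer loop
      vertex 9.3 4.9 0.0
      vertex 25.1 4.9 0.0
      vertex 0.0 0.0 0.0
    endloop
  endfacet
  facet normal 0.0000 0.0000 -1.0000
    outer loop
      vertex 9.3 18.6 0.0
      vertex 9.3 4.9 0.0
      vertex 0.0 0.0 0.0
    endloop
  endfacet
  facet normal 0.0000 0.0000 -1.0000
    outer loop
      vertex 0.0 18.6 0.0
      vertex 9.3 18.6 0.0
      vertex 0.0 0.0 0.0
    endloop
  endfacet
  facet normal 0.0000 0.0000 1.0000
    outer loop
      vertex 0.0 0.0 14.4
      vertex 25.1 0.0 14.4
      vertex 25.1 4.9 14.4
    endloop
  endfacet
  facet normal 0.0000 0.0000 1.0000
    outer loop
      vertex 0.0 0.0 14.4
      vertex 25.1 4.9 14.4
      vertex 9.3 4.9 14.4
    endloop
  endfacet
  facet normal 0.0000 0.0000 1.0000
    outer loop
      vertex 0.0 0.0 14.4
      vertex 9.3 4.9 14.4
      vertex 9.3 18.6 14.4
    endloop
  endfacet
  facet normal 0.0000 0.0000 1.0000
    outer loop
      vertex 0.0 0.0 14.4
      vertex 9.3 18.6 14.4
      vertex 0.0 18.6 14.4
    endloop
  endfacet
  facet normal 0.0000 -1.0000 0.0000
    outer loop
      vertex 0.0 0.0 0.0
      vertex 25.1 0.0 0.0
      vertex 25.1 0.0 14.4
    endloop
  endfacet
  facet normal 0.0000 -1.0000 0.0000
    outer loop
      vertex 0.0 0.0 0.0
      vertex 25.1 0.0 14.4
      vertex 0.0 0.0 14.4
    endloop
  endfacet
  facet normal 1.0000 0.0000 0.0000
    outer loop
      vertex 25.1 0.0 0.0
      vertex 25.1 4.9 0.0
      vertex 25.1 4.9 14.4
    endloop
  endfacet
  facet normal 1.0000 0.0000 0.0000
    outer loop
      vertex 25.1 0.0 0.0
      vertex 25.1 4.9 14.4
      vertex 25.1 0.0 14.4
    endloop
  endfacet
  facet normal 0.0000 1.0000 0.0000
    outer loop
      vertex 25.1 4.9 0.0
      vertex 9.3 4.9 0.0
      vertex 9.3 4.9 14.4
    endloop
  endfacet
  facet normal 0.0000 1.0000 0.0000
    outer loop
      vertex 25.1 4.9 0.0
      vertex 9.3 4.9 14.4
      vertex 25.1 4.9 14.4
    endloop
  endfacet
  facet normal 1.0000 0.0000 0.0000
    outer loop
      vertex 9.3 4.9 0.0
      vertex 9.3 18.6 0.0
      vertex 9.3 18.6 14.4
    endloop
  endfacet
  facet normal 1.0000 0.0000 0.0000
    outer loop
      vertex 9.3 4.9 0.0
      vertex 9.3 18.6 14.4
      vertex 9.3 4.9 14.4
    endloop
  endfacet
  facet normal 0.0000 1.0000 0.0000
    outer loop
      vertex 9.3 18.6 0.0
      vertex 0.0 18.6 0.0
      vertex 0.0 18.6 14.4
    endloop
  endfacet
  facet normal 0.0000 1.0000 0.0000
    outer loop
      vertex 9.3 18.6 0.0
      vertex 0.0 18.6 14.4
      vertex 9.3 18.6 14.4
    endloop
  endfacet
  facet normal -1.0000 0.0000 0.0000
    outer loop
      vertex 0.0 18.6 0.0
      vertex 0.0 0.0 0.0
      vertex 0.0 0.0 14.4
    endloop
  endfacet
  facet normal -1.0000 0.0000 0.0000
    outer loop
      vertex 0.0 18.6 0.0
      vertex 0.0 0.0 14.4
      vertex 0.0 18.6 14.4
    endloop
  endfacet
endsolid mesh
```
; perimeter-only toolpath
G21 ; units = mm
G90 ; absolute positioning
G28 ; home
; layer 1
G0 Z1.8
G0 X0.0 Y0.0
G1 X25.1 Y0.0
G1 X25.1 Y4.9
G1 X9.3 Y4.9
G1 X9.3 Y18.6
G1 X0.0 Y18.6
G1 X0.0 Y0.0
; layer 2
G0 Z3.6
G0 X0.0 Y0.0
G1 X25.1 Y0.0
G1 X25.1 Y4.9
G1 X9.3 Y4.9
G1 X9.3 Y18.6
G1 X0.0 Y18.6
G1 X0.0 Y0.0
; layer 3
G0 Z5.4
G0 X0.0 Y0.0
G1 X25.1 Y0.0
G1 X25.1 Y4.9
G1 X9.3 Y4.9
G1 X9.3 Y18.6
G1 X0.0 Y18.6
G1 X0.0 Y0.0
; layer 4
G0 Z7.2
G0 X0.0 Y0.0
G1 X25.1 Y0.0
G1 X25.1 Y4.9
G1 X9.3 Y4.9
G1 X9.3 Y18.6
G1 X0.0 Y18.6
G1 X0.0 Y0.0
; layer 5
G0 Z9.0
G0 X0.0 Y0.0
G1 X25.1 Y0.0
G1 X25.1 Y4.9
G1 X9.3 Y4.9
G1 X9.3 Y18.6
G1 X0.0 Y18.6
G1 X0.0 Y0.0
; layer 6
G0 Z10.8
G0 X0.0 Y0.0
G1 X25.1 Y0.0
G1 X25.1 Y4.9
G1 X9.3 Y4.9
G1 X9.3 Y18.6
G1 X0.0 Y18.6
G1 X0.0 Y0.0
; layer 7
G0 Z12.6
G0 X0.0 Y0.0
G1 X25.1 Y0.0
G1 X25.1 Y4.9
G1 X9.3 Y4.9
G1 X9.3 Y18.6
G1 X0.0 Y18.6
G1 X0.0 Y0.0
; layer 8
G0 Z14.4
G0 X0.0 Y0.0
G1 X25.1 Y0.0
G1 X25.1 Y4.9
G1 X9.3 Y4.9
G1 X9.3 Y18.6
G1 X0.0 Y18.6
G1 X0.0 Y0.0
M2 ; end

The solid is an L-shaped prism: outer 25.1 × 18.6 mm, arm thicknesses ≈ 4.9 mm (horizontal) and 9.3 mm (vertical), extruded 14.4 mm in z. Slicing at Δz = 1.8 mm — 8 equal slices spanning the solid's height, so layer i sits at z = i·h/8 — gives 8 non-empty perimeters. Each is a 6-segment closed polygon; G0 lifts to the layer z and rapids to the start vertex, then G1 traces the edges.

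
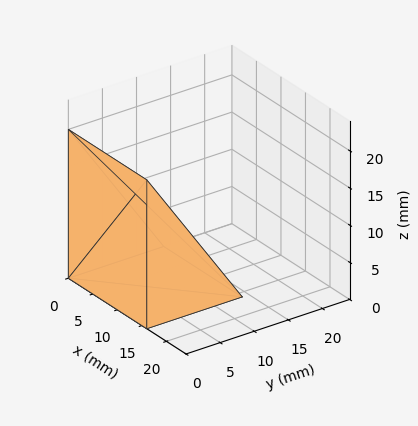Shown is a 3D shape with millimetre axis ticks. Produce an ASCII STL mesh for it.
Reading the render: the shape is a wedge (ramp): 16 × 14 mm base, rising to 20 mm along the y=0 edge and sloping linearly to z=0 at y=14 (dimensions read to the nearest mm from the axis ticks). For the STL, each face is triangulated and given an outward normal.

solid part
  facet normal 0.0000 0.0000 -1.0000
    outer loop
      vertex 16.0 14.0 0.0
      vertex 16.0 0.0 0.0
      vertex 0.0 0.0 0.0
    endloop
  endfacet
  facet normal 0.0000 0.0000 -1.0000
    outer loop
      vertex 0.0 14.0 0.0
      vertex 16.0 14.0 0.0
      vertex 0.0 0.0 0.0
    endloop
  endfacet
  facet normal 0.0000 -1.0000 0.0000
    outer loop
      vertex 0.0 0.0 0.0
      vertex 16.0 0.0 0.0
      vertex 16.0 0.0 20.0
    endloop
  endfacet
  facet normal 0.0000 -1.0000 0.0000
    outer loop
      vertex 0.0 0.0 0.0
      vertex 16.0 0.0 20.0
      vertex 0.0 0.0 20.0
    endloop
  endfacet
  facet normal 0.0000 0.8192 0.5735
    outer loop
      vertex 0.0 0.0 20.0
      vertex 16.0 0.0 20.0
      vertex 16.0 14.0 0.0
    endloop
  endfacet
  facet normal 0.0000 0.8192 0.5735
    outer loop
      vertex 0.0 0.0 20.0
      vertex 16.0 14.0 0.0
      vertex 0.0 14.0 0.0
    endloop
  endfacet
  facet normal -1.0000 0.0000 0.0000
    outer loop
      vertex 0.0 0.0 20.0
      vertex 0.0 14.0 0.0
      vertex 0.0 0.0 0.0
    endloop
  endfacet
  facet normal 1.0000 0.0000 0.0000
    outer loop
      vertex 16.0 0.0 0.0
      vertex 16.0 14.0 0.0
      vertex 16.0 0.0 20.0
    endloop
  endfacet
endsolid part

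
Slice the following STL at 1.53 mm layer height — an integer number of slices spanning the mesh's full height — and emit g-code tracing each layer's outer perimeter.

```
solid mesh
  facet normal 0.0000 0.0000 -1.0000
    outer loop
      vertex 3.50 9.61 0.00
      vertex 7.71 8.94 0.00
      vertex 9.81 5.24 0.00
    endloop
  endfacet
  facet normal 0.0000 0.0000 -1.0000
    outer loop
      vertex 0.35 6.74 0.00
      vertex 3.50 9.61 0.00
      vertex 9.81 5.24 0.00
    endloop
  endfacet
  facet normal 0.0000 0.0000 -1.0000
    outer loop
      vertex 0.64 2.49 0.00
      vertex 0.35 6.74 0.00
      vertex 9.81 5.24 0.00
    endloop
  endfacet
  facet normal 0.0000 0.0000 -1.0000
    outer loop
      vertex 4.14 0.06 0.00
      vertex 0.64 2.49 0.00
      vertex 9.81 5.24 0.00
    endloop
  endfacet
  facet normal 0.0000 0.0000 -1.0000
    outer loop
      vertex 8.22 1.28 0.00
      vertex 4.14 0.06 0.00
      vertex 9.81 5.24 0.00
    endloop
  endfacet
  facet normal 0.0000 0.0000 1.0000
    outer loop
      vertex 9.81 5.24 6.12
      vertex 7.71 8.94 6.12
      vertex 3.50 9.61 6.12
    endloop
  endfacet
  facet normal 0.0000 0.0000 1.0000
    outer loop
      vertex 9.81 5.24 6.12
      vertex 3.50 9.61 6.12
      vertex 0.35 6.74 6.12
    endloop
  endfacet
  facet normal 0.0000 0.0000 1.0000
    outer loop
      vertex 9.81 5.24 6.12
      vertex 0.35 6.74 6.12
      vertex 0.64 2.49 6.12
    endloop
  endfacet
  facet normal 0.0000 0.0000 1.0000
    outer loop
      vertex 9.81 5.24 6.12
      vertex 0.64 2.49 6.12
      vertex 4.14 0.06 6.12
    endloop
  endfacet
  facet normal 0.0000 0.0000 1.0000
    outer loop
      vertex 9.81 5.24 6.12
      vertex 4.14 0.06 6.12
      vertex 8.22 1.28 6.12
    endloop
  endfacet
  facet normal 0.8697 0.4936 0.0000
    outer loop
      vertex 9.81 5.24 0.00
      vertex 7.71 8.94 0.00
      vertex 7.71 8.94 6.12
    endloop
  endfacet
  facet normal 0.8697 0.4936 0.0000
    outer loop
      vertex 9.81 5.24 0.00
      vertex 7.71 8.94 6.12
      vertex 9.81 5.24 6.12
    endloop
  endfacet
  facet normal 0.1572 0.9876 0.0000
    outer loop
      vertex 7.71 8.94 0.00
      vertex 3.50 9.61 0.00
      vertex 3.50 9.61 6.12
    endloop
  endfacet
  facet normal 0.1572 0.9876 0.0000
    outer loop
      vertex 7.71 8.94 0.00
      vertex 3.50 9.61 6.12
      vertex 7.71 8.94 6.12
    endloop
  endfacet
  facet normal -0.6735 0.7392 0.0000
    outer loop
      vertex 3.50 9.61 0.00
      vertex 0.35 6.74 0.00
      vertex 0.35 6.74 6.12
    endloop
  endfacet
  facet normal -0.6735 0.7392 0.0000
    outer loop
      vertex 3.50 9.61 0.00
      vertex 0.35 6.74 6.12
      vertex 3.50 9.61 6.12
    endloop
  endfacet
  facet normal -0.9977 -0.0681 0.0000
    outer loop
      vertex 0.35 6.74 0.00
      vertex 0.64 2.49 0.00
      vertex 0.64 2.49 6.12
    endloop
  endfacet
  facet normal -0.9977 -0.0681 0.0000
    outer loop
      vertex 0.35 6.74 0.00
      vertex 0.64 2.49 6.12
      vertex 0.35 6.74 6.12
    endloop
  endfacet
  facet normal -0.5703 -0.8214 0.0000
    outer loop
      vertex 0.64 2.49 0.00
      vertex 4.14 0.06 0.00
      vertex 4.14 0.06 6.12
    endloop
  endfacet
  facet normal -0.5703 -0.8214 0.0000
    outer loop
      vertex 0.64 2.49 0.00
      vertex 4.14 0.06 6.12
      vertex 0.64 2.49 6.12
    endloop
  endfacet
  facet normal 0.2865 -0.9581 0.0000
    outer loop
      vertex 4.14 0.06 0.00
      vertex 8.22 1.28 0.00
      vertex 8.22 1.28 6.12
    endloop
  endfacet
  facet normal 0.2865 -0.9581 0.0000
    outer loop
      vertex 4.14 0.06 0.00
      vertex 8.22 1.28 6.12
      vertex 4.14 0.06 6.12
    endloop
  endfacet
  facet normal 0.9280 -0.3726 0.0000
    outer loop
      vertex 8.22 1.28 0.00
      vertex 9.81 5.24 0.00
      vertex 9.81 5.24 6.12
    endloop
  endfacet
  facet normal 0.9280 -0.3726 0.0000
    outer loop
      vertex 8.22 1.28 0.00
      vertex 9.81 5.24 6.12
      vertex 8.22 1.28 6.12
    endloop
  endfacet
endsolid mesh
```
; perimeter-only toolpath
G21 ; units = mm
G90 ; absolute positioning
G28 ; home
; layer 1
G0 Z1.53
G0 X9.81 Y5.24
G1 X7.71 Y8.94
G1 X3.50 Y9.61
G1 X0.35 Y6.74
G1 X0.64 Y2.49
G1 X4.14 Y0.06
G1 X8.22 Y1.28
G1 X9.81 Y5.24
; layer 2
G0 Z3.06
G0 X9.81 Y5.24
G1 X7.71 Y8.94
G1 X3.50 Y9.61
G1 X0.35 Y6.74
G1 X0.64 Y2.49
G1 X4.14 Y0.06
G1 X8.22 Y1.28
G1 X9.81 Y5.24
; layer 3
G0 Z4.59
G0 X9.81 Y5.24
G1 X7.71 Y8.94
G1 X3.50 Y9.61
G1 X0.35 Y6.74
G1 X0.64 Y2.49
G1 X4.14 Y0.06
G1 X8.22 Y1.28
G1 X9.81 Y5.24
; layer 4
G0 Z6.12
G0 X9.81 Y5.24
G1 X7.71 Y8.94
G1 X3.50 Y9.61
G1 X0.35 Y6.74
G1 X0.64 Y2.49
G1 X4.14 Y0.06
G1 X8.22 Y1.28
G1 X9.81 Y5.24
M2 ; end

The solid is a regular 7-sided prism (a cylinder approximated with 7 flat sides), circumscribed radius ≈ 4.91 mm, height ≈ 6.12 mm. Slicing at Δz = 1.53 mm — 4 equal slices spanning the solid's height, so layer i sits at z = i·h/4 — gives 4 non-empty perimeters. Each is a 7-segment closed polygon; G0 lifts to the layer z and rapids to the start vertex, then G1 traces the edges.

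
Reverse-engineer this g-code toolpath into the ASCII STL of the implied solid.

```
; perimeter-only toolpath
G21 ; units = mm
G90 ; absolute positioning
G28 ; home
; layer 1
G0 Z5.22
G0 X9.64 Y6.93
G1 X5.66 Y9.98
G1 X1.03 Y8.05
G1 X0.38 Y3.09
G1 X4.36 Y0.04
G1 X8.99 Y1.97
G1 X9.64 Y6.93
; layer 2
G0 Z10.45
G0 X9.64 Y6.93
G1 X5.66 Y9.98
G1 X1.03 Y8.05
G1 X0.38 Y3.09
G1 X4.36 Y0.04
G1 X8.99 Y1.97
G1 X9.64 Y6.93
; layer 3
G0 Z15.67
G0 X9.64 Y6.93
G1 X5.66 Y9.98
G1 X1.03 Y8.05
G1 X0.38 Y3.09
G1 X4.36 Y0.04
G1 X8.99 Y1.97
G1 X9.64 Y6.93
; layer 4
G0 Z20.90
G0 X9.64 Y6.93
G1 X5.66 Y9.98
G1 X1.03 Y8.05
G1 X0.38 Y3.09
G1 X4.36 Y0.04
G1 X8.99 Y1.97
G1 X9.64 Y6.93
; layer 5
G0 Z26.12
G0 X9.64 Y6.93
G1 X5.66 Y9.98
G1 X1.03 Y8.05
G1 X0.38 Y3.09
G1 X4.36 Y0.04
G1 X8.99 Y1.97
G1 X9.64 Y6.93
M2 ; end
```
solid part
  facet normal 0.0000 0.0000 -1.0000
    outer loop
      vertex 1.03 8.05 0.00
      vertex 5.66 9.98 0.00
      vertex 9.64 6.93 0.00
    endloop
  endfacet
  facet normal 0.0000 0.0000 -1.0000
    outer loop
      vertex 0.38 3.09 0.00
      vertex 1.03 8.05 0.00
      vertex 9.64 6.93 0.00
    endloop
  endfacet
  facet normal 0.0000 0.0000 -1.0000
    outer loop
      vertex 4.36 0.04 0.00
      vertex 0.38 3.09 0.00
      vertex 9.64 6.93 0.00
    endloop
  endfacet
  facet normal 0.0000 0.0000 -1.0000
    outer loop
      vertex 8.99 1.97 0.00
      vertex 4.36 0.04 0.00
      vertex 9.64 6.93 0.00
    endloop
  endfacet
  facet normal 0.0000 0.0000 1.0000
    outer loop
      vertex 9.64 6.93 26.12
      vertex 5.66 9.98 26.12
      vertex 1.03 8.05 26.12
    endloop
  endfacet
  facet normal 0.0000 0.0000 1.0000
    outer loop
      vertex 9.64 6.93 26.12
      vertex 1.03 8.05 26.12
      vertex 0.38 3.09 26.12
    endloop
  endfacet
  facet normal 0.0000 0.0000 1.0000
    outer loop
      vertex 9.64 6.93 26.12
      vertex 0.38 3.09 26.12
      vertex 4.36 0.04 26.12
    endloop
  endfacet
  facet normal 0.0000 0.0000 1.0000
    outer loop
      vertex 9.64 6.93 26.12
      vertex 4.36 0.04 26.12
      vertex 8.99 1.97 26.12
    endloop
  endfacet
  facet normal 0.6083 0.7937 0.0000
    outer loop
      vertex 9.64 6.93 0.00
      vertex 5.66 9.98 0.00
      vertex 5.66 9.98 26.12
    endloop
  endfacet
  facet normal 0.6083 0.7937 0.0000
    outer loop
      vertex 9.64 6.93 0.00
      vertex 5.66 9.98 26.12
      vertex 9.64 6.93 26.12
    endloop
  endfacet
  facet normal -0.3848 0.9230 0.0000
    outer loop
      vertex 5.66 9.98 0.00
      vertex 1.03 8.05 0.00
      vertex 1.03 8.05 26.12
    endloop
  endfacet
  facet normal -0.3848 0.9230 0.0000
    outer loop
      vertex 5.66 9.98 0.00
      vertex 1.03 8.05 26.12
      vertex 5.66 9.98 26.12
    endloop
  endfacet
  facet normal -0.9915 0.1299 0.0000
    outer loop
      vertex 1.03 8.05 0.00
      vertex 0.38 3.09 0.00
      vertex 0.38 3.09 26.12
    endloop
  endfacet
  facet normal -0.9915 0.1299 0.0000
    outer loop
      vertex 1.03 8.05 0.00
      vertex 0.38 3.09 26.12
      vertex 1.03 8.05 26.12
    endloop
  endfacet
  facet normal -0.6083 -0.7937 0.0000
    outer loop
      vertex 0.38 3.09 0.00
      vertex 4.36 0.04 0.00
      vertex 4.36 0.04 26.12
    endloop
  endfacet
  facet normal -0.6083 -0.7937 0.0000
    outer loop
      vertex 0.38 3.09 0.00
      vertex 4.36 0.04 26.12
      vertex 0.38 3.09 26.12
    endloop
  endfacet
  facet normal 0.3848 -0.9230 0.0000
    outer loop
      vertex 4.36 0.04 0.00
      vertex 8.99 1.97 0.00
      vertex 8.99 1.97 26.12
    endloop
  endfacet
  facet normal 0.3848 -0.9230 0.0000
    outer loop
      vertex 4.36 0.04 0.00
      vertex 8.99 1.97 26.12
      vertex 4.36 0.04 26.12
    endloop
  endfacet
  facet normal 0.9915 -0.1299 0.0000
    outer loop
      vertex 8.99 1.97 0.00
      vertex 9.64 6.93 0.00
      vertex 9.64 6.93 26.12
    endloop
  endfacet
  facet normal 0.9915 -0.1299 0.0000
    outer loop
      vertex 8.99 1.97 0.00
      vertex 9.64 6.93 26.12
      vertex 8.99 1.97 26.12
    endloop
  endfacet
endsolid part

The G0 Z moves step by Δz≈5.22 mm. Every layer's G1 loop is the same polygon, so the solid is a straight extrusion of it from z=0 to z≈26.1. Closing with flat bottom and top caps and triangulating gives 20 facets — a regular 6-sided prism (a cylinder approximated with 6 flat sides), circumscribed radius ≈ 5.01 mm, height ≈ 26.1 mm.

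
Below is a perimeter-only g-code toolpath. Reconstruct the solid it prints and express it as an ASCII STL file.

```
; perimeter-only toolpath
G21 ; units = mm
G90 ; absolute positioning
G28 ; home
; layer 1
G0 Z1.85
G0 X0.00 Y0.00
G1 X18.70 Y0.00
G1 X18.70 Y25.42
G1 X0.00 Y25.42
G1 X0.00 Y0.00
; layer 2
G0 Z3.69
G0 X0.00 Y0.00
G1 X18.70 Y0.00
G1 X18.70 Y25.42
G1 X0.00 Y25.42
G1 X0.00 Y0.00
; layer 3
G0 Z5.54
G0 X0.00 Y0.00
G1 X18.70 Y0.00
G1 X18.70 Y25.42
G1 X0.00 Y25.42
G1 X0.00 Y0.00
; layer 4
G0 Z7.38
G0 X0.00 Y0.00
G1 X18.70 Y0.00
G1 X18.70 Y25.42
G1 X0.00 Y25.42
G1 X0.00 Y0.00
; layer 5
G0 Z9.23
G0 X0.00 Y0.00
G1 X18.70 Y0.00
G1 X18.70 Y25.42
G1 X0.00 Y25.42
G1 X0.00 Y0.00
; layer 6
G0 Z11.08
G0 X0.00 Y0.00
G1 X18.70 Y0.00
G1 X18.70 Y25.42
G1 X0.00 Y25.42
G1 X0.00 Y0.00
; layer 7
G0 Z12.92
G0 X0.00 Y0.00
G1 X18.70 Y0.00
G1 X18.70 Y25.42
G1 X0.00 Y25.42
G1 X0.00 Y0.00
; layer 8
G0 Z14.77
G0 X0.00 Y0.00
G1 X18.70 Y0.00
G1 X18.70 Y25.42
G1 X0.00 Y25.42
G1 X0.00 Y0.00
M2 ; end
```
solid part
  facet normal 0.0000 0.0000 -1.0000
    outer loop
      vertex 18.70 25.42 0.00
      vertex 18.70 0.00 0.00
      vertex 0.00 0.00 0.00
    endloop
  endfacet
  facet normal 0.0000 0.0000 -1.0000
    outer loop
      vertex 0.00 25.42 0.00
      vertex 18.70 25.42 0.00
      vertex 0.00 0.00 0.00
    endloop
  endfacet
  facet normal 0.0000 0.0000 1.0000
    outer loop
      vertex 0.00 0.00 14.77
      vertex 18.70 0.00 14.77
      vertex 18.70 25.42 14.77
    endloop
  endfacet
  facet normal 0.0000 0.0000 1.0000
    outer loop
      vertex 0.00 0.00 14.77
      vertex 18.70 25.42 14.77
      vertex 0.00 25.42 14.77
    endloop
  endfacet
  facet normal 0.0000 -1.0000 0.0000
    outer loop
      vertex 0.00 0.00 0.00
      vertex 18.70 0.00 0.00
      vertex 18.70 0.00 14.77
    endloop
  endfacet
  facet normal 0.0000 -1.0000 0.0000
    outer loop
      vertex 0.00 0.00 0.00
      vertex 18.70 0.00 14.77
      vertex 0.00 0.00 14.77
    endloop
  endfacet
  facet normal 0.0000 1.0000 0.0000
    outer loop
      vertex 18.70 25.42 14.77
      vertex 18.70 25.42 0.00
      vertex 0.00 25.42 0.00
    endloop
  endfacet
  facet normal 0.0000 1.0000 0.0000
    outer loop
      vertex 0.00 25.42 14.77
      vertex 18.70 25.42 14.77
      vertex 0.00 25.42 0.00
    endloop
  endfacet
  facet normal -1.0000 0.0000 0.0000
    outer loop
      vertex 0.00 25.42 14.77
      vertex 0.00 25.42 0.00
      vertex 0.00 0.00 0.00
    endloop
  endfacet
  facet normal -1.0000 0.0000 0.0000
    outer loop
      vertex 0.00 0.00 14.77
      vertex 0.00 25.42 14.77
      vertex 0.00 0.00 0.00
    endloop
  endfacet
  facet normal 1.0000 0.0000 0.0000
    outer loop
      vertex 18.70 0.00 0.00
      vertex 18.70 25.42 0.00
      vertex 18.70 25.42 14.77
    endloop
  endfacet
  facet normal 1.0000 0.0000 0.0000
    outer loop
      vertex 18.70 0.00 0.00
      vertex 18.70 25.42 14.77
      vertex 18.70 0.00 14.77
    endloop
  endfacet
endsolid part

The G0 Z moves step by Δz≈1.85 mm. Every layer's G1 loop is the same polygon, so the solid is a straight extrusion of it from z=0 to z≈14.8. Closing with flat bottom and top caps and triangulating gives 12 facets — a rectangular box, roughly 18.7 × 25.4 mm footprint and 14.8 mm tall.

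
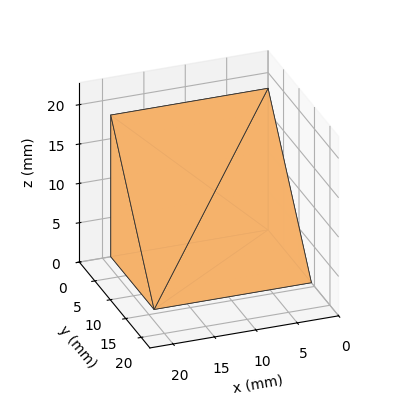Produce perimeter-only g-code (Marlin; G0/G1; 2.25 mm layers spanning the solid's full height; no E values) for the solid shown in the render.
Reading the render: the shape is a wedge (ramp): 19 × 14 mm base, rising to 18 mm along the y=0 edge and sloping linearly to z=0 at y=14 (dimensions read to the nearest mm from the axis ticks). For the g-code, the solid's height is divided into equal slices at the stated Δz and each level perimeter traced with G1 moves after a G0 lift.

; perimeter-only toolpath
G21 ; units = mm
G90 ; absolute positioning
G28 ; home
; layer 1
G0 Z2.25
G0 X0.00 Y0.00
G1 X19.00 Y0.00
G1 X19.00 Y12.25
G1 X0.00 Y12.25
G1 X0.00 Y0.00
; layer 2
G0 Z4.50
G0 X0.00 Y0.00
G1 X19.00 Y0.00
G1 X19.00 Y10.50
G1 X0.00 Y10.50
G1 X0.00 Y0.00
; layer 3
G0 Z6.75
G0 X0.00 Y0.00
G1 X19.00 Y0.00
G1 X19.00 Y8.75
G1 X0.00 Y8.75
G1 X0.00 Y0.00
; layer 4
G0 Z9.00
G0 X0.00 Y0.00
G1 X19.00 Y0.00
G1 X19.00 Y7.00
G1 X0.00 Y7.00
G1 X0.00 Y0.00
; layer 5
G0 Z11.25
G0 X0.00 Y0.00
G1 X19.00 Y0.00
G1 X19.00 Y5.25
G1 X0.00 Y5.25
G1 X0.00 Y0.00
; layer 6
G0 Z13.50
G0 X0.00 Y0.00
G1 X19.00 Y0.00
G1 X19.00 Y3.50
G1 X0.00 Y3.50
G1 X0.00 Y0.00
; layer 7
G0 Z15.75
G0 X0.00 Y0.00
G1 X19.00 Y0.00
G1 X19.00 Y1.75
G1 X0.00 Y1.75
G1 X0.00 Y0.00
M2 ; end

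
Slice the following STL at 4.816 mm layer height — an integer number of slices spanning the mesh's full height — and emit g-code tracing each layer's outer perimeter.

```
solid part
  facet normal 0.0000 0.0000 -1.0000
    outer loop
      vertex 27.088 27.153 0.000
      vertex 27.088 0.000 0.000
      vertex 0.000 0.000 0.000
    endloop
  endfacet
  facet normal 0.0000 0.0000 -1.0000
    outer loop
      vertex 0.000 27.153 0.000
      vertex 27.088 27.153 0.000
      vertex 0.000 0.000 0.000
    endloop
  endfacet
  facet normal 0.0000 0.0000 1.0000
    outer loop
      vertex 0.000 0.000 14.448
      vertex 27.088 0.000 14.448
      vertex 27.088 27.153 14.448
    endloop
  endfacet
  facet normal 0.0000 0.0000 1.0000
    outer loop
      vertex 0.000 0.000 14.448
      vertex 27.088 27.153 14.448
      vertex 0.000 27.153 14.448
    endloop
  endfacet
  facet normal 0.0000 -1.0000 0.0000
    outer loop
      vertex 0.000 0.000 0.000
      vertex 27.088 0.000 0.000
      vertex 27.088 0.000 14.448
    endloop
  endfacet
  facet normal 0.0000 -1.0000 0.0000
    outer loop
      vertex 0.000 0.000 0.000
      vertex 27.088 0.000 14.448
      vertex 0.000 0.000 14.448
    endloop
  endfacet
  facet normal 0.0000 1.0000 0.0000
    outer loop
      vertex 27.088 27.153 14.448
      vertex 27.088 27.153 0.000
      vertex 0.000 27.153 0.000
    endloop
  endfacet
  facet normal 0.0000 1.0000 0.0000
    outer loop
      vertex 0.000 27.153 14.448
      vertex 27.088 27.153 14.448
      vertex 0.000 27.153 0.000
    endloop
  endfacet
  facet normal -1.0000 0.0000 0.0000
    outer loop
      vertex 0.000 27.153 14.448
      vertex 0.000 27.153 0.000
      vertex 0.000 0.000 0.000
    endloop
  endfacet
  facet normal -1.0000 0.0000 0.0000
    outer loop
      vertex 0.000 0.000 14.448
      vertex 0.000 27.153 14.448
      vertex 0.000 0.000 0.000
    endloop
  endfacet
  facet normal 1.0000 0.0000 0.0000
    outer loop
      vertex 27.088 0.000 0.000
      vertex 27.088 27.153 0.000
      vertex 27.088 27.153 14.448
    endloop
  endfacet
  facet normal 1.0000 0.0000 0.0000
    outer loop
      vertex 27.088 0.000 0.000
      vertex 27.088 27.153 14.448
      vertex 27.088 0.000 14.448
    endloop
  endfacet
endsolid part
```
; perimeter-only toolpath
G21 ; units = mm
G90 ; absolute positioning
G28 ; home
; layer 1
G0 Z4.816
G0 X0.000 Y0.000
G1 X27.088 Y0.000
G1 X27.088 Y27.153
G1 X0.000 Y27.153
G1 X0.000 Y0.000
; layer 2
G0 Z9.632
G0 X0.000 Y0.000
G1 X27.088 Y0.000
G1 X27.088 Y27.153
G1 X0.000 Y27.153
G1 X0.000 Y0.000
; layer 3
G0 Z14.448
G0 X0.000 Y0.000
G1 X27.088 Y0.000
G1 X27.088 Y27.153
G1 X0.000 Y27.153
G1 X0.000 Y0.000
M2 ; end

The solid is a rectangular box, roughly 27.1 × 27.2 mm footprint and 14.4 mm tall. Slicing at Δz = 4.816 mm — 3 equal slices spanning the solid's height, so layer i sits at z = i·h/3 — gives 3 non-empty perimeters. Each is a 4-segment closed polygon; G0 lifts to the layer z and rapids to the start vertex, then G1 traces the edges.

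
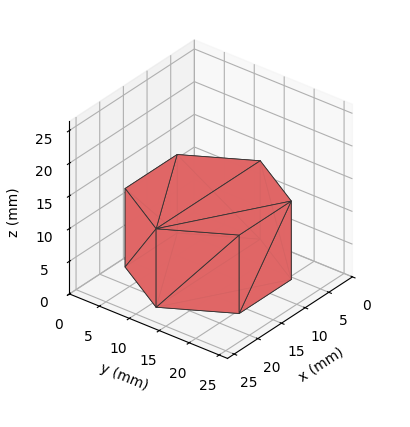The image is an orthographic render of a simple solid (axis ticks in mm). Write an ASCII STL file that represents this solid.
Reading the render: the shape is a regular 6-sided prism (a cylinder approximated with 6 flat sides), circumscribed radius ≈ 11 mm, height ≈ 12 mm (dimensions read to the nearest mm from the axis ticks). For the STL, each face is triangulated and given an outward normal.

solid part
  facet normal 0.0000 0.0000 -1.0000
    outer loop
      vertex 5.500 20.526 0.000
      vertex 16.500 20.526 0.000
      vertex 22.000 11.000 0.000
    endloop
  endfacet
  facet normal 0.0000 0.0000 -1.0000
    outer loop
      vertex 0.000 11.000 0.000
      vertex 5.500 20.526 0.000
      vertex 22.000 11.000 0.000
    endloop
  endfacet
  facet normal 0.0000 0.0000 -1.0000
    outer loop
      vertex 5.500 1.474 0.000
      vertex 0.000 11.000 0.000
      vertex 22.000 11.000 0.000
    endloop
  endfacet
  facet normal 0.0000 0.0000 -1.0000
    outer loop
      vertex 16.500 1.474 0.000
      vertex 5.500 1.474 0.000
      vertex 22.000 11.000 0.000
    endloop
  endfacet
  facet normal 0.0000 0.0000 1.0000
    outer loop
      vertex 22.000 11.000 12.000
      vertex 16.500 20.526 12.000
      vertex 5.500 20.526 12.000
    endloop
  endfacet
  facet normal 0.0000 0.0000 1.0000
    outer loop
      vertex 22.000 11.000 12.000
      vertex 5.500 20.526 12.000
      vertex 0.000 11.000 12.000
    endloop
  endfacet
  facet normal 0.0000 0.0000 1.0000
    outer loop
      vertex 22.000 11.000 12.000
      vertex 0.000 11.000 12.000
      vertex 5.500 1.474 12.000
    endloop
  endfacet
  facet normal 0.0000 0.0000 1.0000
    outer loop
      vertex 22.000 11.000 12.000
      vertex 5.500 1.474 12.000
      vertex 16.500 1.474 12.000
    endloop
  endfacet
  facet normal 0.8660 0.5000 0.0000
    outer loop
      vertex 22.000 11.000 0.000
      vertex 16.500 20.526 0.000
      vertex 16.500 20.526 12.000
    endloop
  endfacet
  facet normal 0.8660 0.5000 0.0000
    outer loop
      vertex 22.000 11.000 0.000
      vertex 16.500 20.526 12.000
      vertex 22.000 11.000 12.000
    endloop
  endfacet
  facet normal 0.0000 1.0000 0.0000
    outer loop
      vertex 16.500 20.526 0.000
      vertex 5.500 20.526 0.000
      vertex 5.500 20.526 12.000
    endloop
  endfacet
  facet normal 0.0000 1.0000 0.0000
    outer loop
      vertex 16.500 20.526 0.000
      vertex 5.500 20.526 12.000
      vertex 16.500 20.526 12.000
    endloop
  endfacet
  facet normal -0.8660 0.5000 0.0000
    outer loop
      vertex 5.500 20.526 0.000
      vertex 0.000 11.000 0.000
      vertex 0.000 11.000 12.000
    endloop
  endfacet
  facet normal -0.8660 0.5000 0.0000
    outer loop
      vertex 5.500 20.526 0.000
      vertex 0.000 11.000 12.000
      vertex 5.500 20.526 12.000
    endloop
  endfacet
  facet normal -0.8660 -0.5000 0.0000
    outer loop
      vertex 0.000 11.000 0.000
      vertex 5.500 1.474 0.000
      vertex 5.500 1.474 12.000
    endloop
  endfacet
  facet normal -0.8660 -0.5000 0.0000
    outer loop
      vertex 0.000 11.000 0.000
      vertex 5.500 1.474 12.000
      vertex 0.000 11.000 12.000
    endloop
  endfacet
  facet normal 0.0000 -1.0000 0.0000
    outer loop
      vertex 5.500 1.474 0.000
      vertex 16.500 1.474 0.000
      vertex 16.500 1.474 12.000
    endloop
  endfacet
  facet normal 0.0000 -1.0000 0.0000
    outer loop
      vertex 5.500 1.474 0.000
      vertex 16.500 1.474 12.000
      vertex 5.500 1.474 12.000
    endloop
  endfacet
  facet normal 0.8660 -0.5000 0.0000
    outer loop
      vertex 16.500 1.474 0.000
      vertex 22.000 11.000 0.000
      vertex 22.000 11.000 12.000
    endloop
  endfacet
  facet normal 0.8660 -0.5000 0.0000
    outer loop
      vertex 16.500 1.474 0.000
      vertex 22.000 11.000 12.000
      vertex 16.500 1.474 12.000
    endloop
  endfacet
endsolid part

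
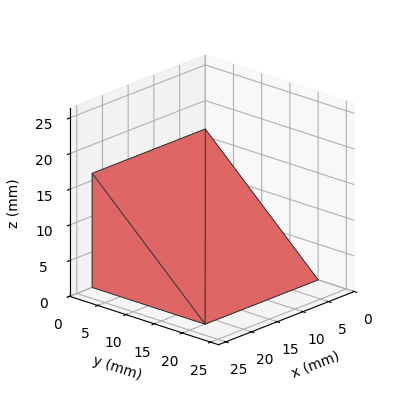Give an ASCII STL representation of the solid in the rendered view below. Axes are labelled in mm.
Reading the render: the shape is a wedge (ramp): 22 × 20 mm base, rising to 16 mm along the y=0 edge and sloping linearly to z=0 at y=20 (dimensions read to the nearest mm from the axis ticks). For the STL, each face is triangulated and given an outward normal.

solid part
  facet normal 0.0000 0.0000 -1.0000
    outer loop
      vertex 22.00 20.00 0.00
      vertex 22.00 0.00 0.00
      vertex 0.00 0.00 0.00
    endloop
  endfacet
  facet normal 0.0000 0.0000 -1.0000
    outer loop
      vertex 0.00 20.00 0.00
      vertex 22.00 20.00 0.00
      vertex 0.00 0.00 0.00
    endloop
  endfacet
  facet normal 0.0000 -1.0000 0.0000
    outer loop
      vertex 0.00 0.00 0.00
      vertex 22.00 0.00 0.00
      vertex 22.00 0.00 16.00
    endloop
  endfacet
  facet normal 0.0000 -1.0000 0.0000
    outer loop
      vertex 0.00 0.00 0.00
      vertex 22.00 0.00 16.00
      vertex 0.00 0.00 16.00
    endloop
  endfacet
  facet normal 0.0000 0.6247 0.7809
    outer loop
      vertex 0.00 0.00 16.00
      vertex 22.00 0.00 16.00
      vertex 22.00 20.00 0.00
    endloop
  endfacet
  facet normal 0.0000 0.6247 0.7809
    outer loop
      vertex 0.00 0.00 16.00
      vertex 22.00 20.00 0.00
      vertex 0.00 20.00 0.00
    endloop
  endfacet
  facet normal -1.0000 0.0000 0.0000
    outer loop
      vertex 0.00 0.00 16.00
      vertex 0.00 20.00 0.00
      vertex 0.00 0.00 0.00
    endloop
  endfacet
  facet normal 1.0000 0.0000 0.0000
    outer loop
      vertex 22.00 0.00 0.00
      vertex 22.00 20.00 0.00
      vertex 22.00 0.00 16.00
    endloop
  endfacet
endsolid part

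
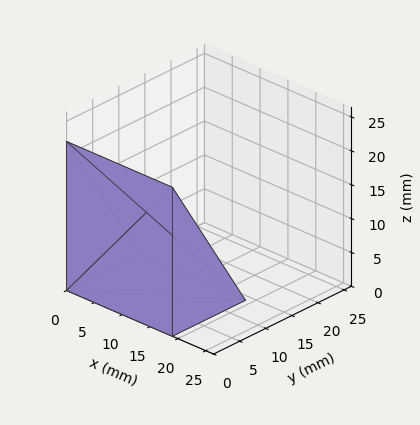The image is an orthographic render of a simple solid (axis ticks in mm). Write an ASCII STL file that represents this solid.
Reading the render: the shape is a wedge (ramp): 19 × 14 mm base, rising to 22 mm along the y=0 edge and sloping linearly to z=0 at y=14 (dimensions read to the nearest mm from the axis ticks). For the STL, each face is triangulated and given an outward normal.

solid part
  facet normal 0.0000 0.0000 -1.0000
    outer loop
      vertex 19.00 14.00 0.00
      vertex 19.00 0.00 0.00
      vertex 0.00 0.00 0.00
    endloop
  endfacet
  facet normal 0.0000 0.0000 -1.0000
    outer loop
      vertex 0.00 14.00 0.00
      vertex 19.00 14.00 0.00
      vertex 0.00 0.00 0.00
    endloop
  endfacet
  facet normal 0.0000 -1.0000 0.0000
    outer loop
      vertex 0.00 0.00 0.00
      vertex 19.00 0.00 0.00
      vertex 19.00 0.00 22.00
    endloop
  endfacet
  facet normal 0.0000 -1.0000 0.0000
    outer loop
      vertex 0.00 0.00 0.00
      vertex 19.00 0.00 22.00
      vertex 0.00 0.00 22.00
    endloop
  endfacet
  facet normal 0.0000 0.8437 0.5369
    outer loop
      vertex 0.00 0.00 22.00
      vertex 19.00 0.00 22.00
      vertex 19.00 14.00 0.00
    endloop
  endfacet
  facet normal 0.0000 0.8437 0.5369
    outer loop
      vertex 0.00 0.00 22.00
      vertex 19.00 14.00 0.00
      vertex 0.00 14.00 0.00
    endloop
  endfacet
  facet normal -1.0000 0.0000 0.0000
    outer loop
      vertex 0.00 0.00 22.00
      vertex 0.00 14.00 0.00
      vertex 0.00 0.00 0.00
    endloop
  endfacet
  facet normal 1.0000 0.0000 0.0000
    outer loop
      vertex 19.00 0.00 0.00
      vertex 19.00 14.00 0.00
      vertex 19.00 0.00 22.00
    endloop
  endfacet
endsolid part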